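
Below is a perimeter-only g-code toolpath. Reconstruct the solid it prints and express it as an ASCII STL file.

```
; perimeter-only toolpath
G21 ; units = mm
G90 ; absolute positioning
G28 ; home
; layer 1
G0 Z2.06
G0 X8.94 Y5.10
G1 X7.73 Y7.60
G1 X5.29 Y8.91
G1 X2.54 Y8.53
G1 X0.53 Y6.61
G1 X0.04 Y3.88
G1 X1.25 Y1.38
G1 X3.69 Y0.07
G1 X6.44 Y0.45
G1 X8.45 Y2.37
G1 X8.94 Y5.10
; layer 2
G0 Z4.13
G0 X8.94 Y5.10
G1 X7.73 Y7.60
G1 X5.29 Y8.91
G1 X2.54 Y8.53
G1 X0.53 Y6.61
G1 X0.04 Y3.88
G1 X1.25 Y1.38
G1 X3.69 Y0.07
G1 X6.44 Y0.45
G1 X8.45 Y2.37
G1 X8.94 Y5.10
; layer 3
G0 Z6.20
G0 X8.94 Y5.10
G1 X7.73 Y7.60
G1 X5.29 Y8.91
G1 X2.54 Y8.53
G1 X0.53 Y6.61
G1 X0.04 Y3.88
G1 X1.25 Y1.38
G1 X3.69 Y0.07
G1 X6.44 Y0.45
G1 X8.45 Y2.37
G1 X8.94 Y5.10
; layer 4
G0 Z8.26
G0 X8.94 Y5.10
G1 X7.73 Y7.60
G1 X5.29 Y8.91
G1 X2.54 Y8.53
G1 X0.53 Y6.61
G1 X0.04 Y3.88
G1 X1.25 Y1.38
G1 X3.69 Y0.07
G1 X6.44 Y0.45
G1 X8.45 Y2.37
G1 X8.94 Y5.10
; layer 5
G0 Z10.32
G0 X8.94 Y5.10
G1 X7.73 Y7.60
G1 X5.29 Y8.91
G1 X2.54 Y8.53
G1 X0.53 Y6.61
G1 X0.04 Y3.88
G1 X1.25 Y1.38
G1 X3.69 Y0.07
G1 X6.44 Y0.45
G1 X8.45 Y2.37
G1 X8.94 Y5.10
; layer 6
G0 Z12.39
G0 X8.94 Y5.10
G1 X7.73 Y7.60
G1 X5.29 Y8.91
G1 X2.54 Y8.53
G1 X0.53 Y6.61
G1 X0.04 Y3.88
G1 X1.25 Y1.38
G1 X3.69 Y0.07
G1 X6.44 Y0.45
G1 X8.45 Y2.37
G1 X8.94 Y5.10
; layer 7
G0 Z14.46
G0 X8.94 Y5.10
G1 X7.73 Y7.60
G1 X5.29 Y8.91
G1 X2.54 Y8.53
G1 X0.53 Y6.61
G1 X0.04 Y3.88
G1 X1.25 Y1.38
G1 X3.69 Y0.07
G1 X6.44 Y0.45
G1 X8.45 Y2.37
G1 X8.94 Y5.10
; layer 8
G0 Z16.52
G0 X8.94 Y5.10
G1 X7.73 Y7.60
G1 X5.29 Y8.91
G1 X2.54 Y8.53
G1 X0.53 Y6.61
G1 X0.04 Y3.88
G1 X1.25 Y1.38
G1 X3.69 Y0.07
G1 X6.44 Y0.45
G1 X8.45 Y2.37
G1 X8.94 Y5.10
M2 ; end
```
solid part
  facet normal 0.0000 0.0000 -1.0000
    outer loop
      vertex 5.29 8.91 0.00
      vertex 7.73 7.60 0.00
      vertex 8.94 5.10 0.00
    endloop
  endfacet
  facet normal 0.0000 0.0000 -1.0000
    outer loop
      vertex 2.54 8.53 0.00
      vertex 5.29 8.91 0.00
      vertex 8.94 5.10 0.00
    endloop
  endfacet
  facet normal 0.0000 0.0000 -1.0000
    outer loop
      vertex 0.53 6.61 0.00
      vertex 2.54 8.53 0.00
      vertex 8.94 5.10 0.00
    endloop
  endfacet
  facet normal 0.0000 0.0000 -1.0000
    outer loop
      vertex 0.04 3.88 0.00
      vertex 0.53 6.61 0.00
      vertex 8.94 5.10 0.00
    endloop
  endfacet
  facet normal 0.0000 0.0000 -1.0000
    outer loop
      vertex 1.25 1.38 0.00
      vertex 0.04 3.88 0.00
      vertex 8.94 5.10 0.00
    endloop
  endfacet
  facet normal 0.0000 0.0000 -1.0000
    outer loop
      vertex 3.69 0.07 0.00
      vertex 1.25 1.38 0.00
      vertex 8.94 5.10 0.00
    endloop
  endfacet
  facet normal 0.0000 0.0000 -1.0000
    outer loop
      vertex 6.44 0.45 0.00
      vertex 3.69 0.07 0.00
      vertex 8.94 5.10 0.00
    endloop
  endfacet
  facet normal 0.0000 0.0000 -1.0000
    outer loop
      vertex 8.45 2.37 0.00
      vertex 6.44 0.45 0.00
      vertex 8.94 5.10 0.00
    endloop
  endfacet
  facet normal 0.0000 0.0000 1.0000
    outer loop
      vertex 8.94 5.10 16.52
      vertex 7.73 7.60 16.52
      vertex 5.29 8.91 16.52
    endloop
  endfacet
  facet normal 0.0000 0.0000 1.0000
    outer loop
      vertex 8.94 5.10 16.52
      vertex 5.29 8.91 16.52
      vertex 2.54 8.53 16.52
    endloop
  endfacet
  facet normal 0.0000 0.0000 1.0000
    outer loop
      vertex 8.94 5.10 16.52
      vertex 2.54 8.53 16.52
      vertex 0.53 6.61 16.52
    endloop
  endfacet
  facet normal 0.0000 0.0000 1.0000
    outer loop
      vertex 8.94 5.10 16.52
      vertex 0.53 6.61 16.52
      vertex 0.04 3.88 16.52
    endloop
  endfacet
  facet normal 0.0000 0.0000 1.0000
    outer loop
      vertex 8.94 5.10 16.52
      vertex 0.04 3.88 16.52
      vertex 1.25 1.38 16.52
    endloop
  endfacet
  facet normal 0.0000 0.0000 1.0000
    outer loop
      vertex 8.94 5.10 16.52
      vertex 1.25 1.38 16.52
      vertex 3.69 0.07 16.52
    endloop
  endfacet
  facet normal 0.0000 0.0000 1.0000
    outer loop
      vertex 8.94 5.10 16.52
      vertex 3.69 0.07 16.52
      vertex 6.44 0.45 16.52
    endloop
  endfacet
  facet normal 0.0000 0.0000 1.0000
    outer loop
      vertex 8.94 5.10 16.52
      vertex 6.44 0.45 16.52
      vertex 8.45 2.37 16.52
    endloop
  endfacet
  facet normal 0.9001 0.4357 0.0000
    outer loop
      vertex 8.94 5.10 0.00
      vertex 7.73 7.60 0.00
      vertex 7.73 7.60 16.52
    endloop
  endfacet
  facet normal 0.9001 0.4357 0.0000
    outer loop
      vertex 8.94 5.10 0.00
      vertex 7.73 7.60 16.52
      vertex 8.94 5.10 16.52
    endloop
  endfacet
  facet normal 0.4730 0.8811 0.0000
    outer loop
      vertex 7.73 7.60 0.00
      vertex 5.29 8.91 0.00
      vertex 5.29 8.91 16.52
    endloop
  endfacet
  facet normal 0.4730 0.8811 0.0000
    outer loop
      vertex 7.73 7.60 0.00
      vertex 5.29 8.91 16.52
      vertex 7.73 7.60 16.52
    endloop
  endfacet
  facet normal -0.1369 0.9906 0.0000
    outer loop
      vertex 5.29 8.91 0.00
      vertex 2.54 8.53 0.00
      vertex 2.54 8.53 16.52
    endloop
  endfacet
  facet normal -0.1369 0.9906 0.0000
    outer loop
      vertex 5.29 8.91 0.00
      vertex 2.54 8.53 16.52
      vertex 5.29 8.91 16.52
    endloop
  endfacet
  facet normal -0.6907 0.7231 0.0000
    outer loop
      vertex 2.54 8.53 0.00
      vertex 0.53 6.61 0.00
      vertex 0.53 6.61 16.52
    endloop
  endfacet
  facet normal -0.6907 0.7231 0.0000
    outer loop
      vertex 2.54 8.53 0.00
      vertex 0.53 6.61 16.52
      vertex 2.54 8.53 16.52
    endloop
  endfacet
  facet normal -0.9843 0.1767 0.0000
    outer loop
      vertex 0.53 6.61 0.00
      vertex 0.04 3.88 0.00
      vertex 0.04 3.88 16.52
    endloop
  endfacet
  facet normal -0.9843 0.1767 0.0000
    outer loop
      vertex 0.53 6.61 0.00
      vertex 0.04 3.88 16.52
      vertex 0.53 6.61 16.52
    endloop
  endfacet
  facet normal -0.9001 -0.4357 0.0000
    outer loop
      vertex 0.04 3.88 0.00
      vertex 1.25 1.38 0.00
      vertex 1.25 1.38 16.52
    endloop
  endfacet
  facet normal -0.9001 -0.4357 0.0000
    outer loop
      vertex 0.04 3.88 0.00
      vertex 1.25 1.38 16.52
      vertex 0.04 3.88 16.52
    endloop
  endfacet
  facet normal -0.4730 -0.8811 0.0000
    outer loop
      vertex 1.25 1.38 0.00
      vertex 3.69 0.07 0.00
      vertex 3.69 0.07 16.52
    endloop
  endfacet
  facet normal -0.4730 -0.8811 0.0000
    outer loop
      vertex 1.25 1.38 0.00
      vertex 3.69 0.07 16.52
      vertex 1.25 1.38 16.52
    endloop
  endfacet
  facet normal 0.1369 -0.9906 0.0000
    outer loop
      vertex 3.69 0.07 0.00
      vertex 6.44 0.45 0.00
      vertex 6.44 0.45 16.52
    endloop
  endfacet
  facet normal 0.1369 -0.9906 0.0000
    outer loop
      vertex 3.69 0.07 0.00
      vertex 6.44 0.45 16.52
      vertex 3.69 0.07 16.52
    endloop
  endfacet
  facet normal 0.6907 -0.7231 0.0000
    outer loop
      vertex 6.44 0.45 0.00
      vertex 8.45 2.37 0.00
      vertex 8.45 2.37 16.52
    endloop
  endfacet
  facet normal 0.6907 -0.7231 0.0000
    outer loop
      vertex 6.44 0.45 0.00
      vertex 8.45 2.37 16.52
      vertex 6.44 0.45 16.52
    endloop
  endfacet
  facet normal 0.9843 -0.1767 0.0000
    outer loop
      vertex 8.45 2.37 0.00
      vertex 8.94 5.10 0.00
      vertex 8.94 5.10 16.52
    endloop
  endfacet
  facet normal 0.9843 -0.1767 0.0000
    outer loop
      vertex 8.45 2.37 0.00
      vertex 8.94 5.10 16.52
      vertex 8.45 2.37 16.52
    endloop
  endfacet
endsolid part

The G0 Z moves step by Δz≈2.06 mm. Every layer's G1 loop is the same polygon, so the solid is a straight extrusion of it from z=0 to z≈16.5. Closing with flat bottom and top caps and triangulating gives 36 facets — a regular 10-sided prism (a cylinder approximated with 10 flat sides), circumscribed radius ≈ 4.49 mm, height ≈ 16.5 mm.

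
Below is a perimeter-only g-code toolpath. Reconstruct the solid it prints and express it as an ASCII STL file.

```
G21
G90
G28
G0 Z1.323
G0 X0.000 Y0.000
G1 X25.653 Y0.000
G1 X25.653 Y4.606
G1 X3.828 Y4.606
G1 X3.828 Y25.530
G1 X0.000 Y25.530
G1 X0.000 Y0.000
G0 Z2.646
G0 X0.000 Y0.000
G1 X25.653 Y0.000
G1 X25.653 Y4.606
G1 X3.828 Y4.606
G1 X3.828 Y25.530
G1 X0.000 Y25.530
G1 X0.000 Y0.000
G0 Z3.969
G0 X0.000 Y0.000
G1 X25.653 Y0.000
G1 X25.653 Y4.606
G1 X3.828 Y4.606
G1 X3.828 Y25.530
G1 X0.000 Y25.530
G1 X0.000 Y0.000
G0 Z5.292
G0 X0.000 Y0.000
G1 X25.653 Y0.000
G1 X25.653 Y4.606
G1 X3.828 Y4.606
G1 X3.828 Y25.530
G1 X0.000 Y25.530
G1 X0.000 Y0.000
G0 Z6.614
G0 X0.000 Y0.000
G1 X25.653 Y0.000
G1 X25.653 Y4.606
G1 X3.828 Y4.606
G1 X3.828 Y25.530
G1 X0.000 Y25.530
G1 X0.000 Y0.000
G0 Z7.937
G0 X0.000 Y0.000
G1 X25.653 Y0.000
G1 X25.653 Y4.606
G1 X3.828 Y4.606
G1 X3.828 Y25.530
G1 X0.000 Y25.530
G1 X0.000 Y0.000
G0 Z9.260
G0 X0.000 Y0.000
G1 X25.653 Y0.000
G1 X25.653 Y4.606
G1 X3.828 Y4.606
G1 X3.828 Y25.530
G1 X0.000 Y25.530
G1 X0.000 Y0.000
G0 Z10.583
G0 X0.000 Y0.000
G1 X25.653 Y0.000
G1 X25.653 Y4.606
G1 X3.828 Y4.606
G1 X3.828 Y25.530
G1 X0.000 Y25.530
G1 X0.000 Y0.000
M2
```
solid part
  facet normal 0.0000 0.0000 -1.0000
    outer loop
      vertex 25.653 4.606 0.000
      vertex 25.653 0.000 0.000
      vertex 0.000 0.000 0.000
    endloop
  endfacet
  facet normal 0.0000 0.0000 -1.0000
    outer loop
      vertex 3.828 4.606 0.000
      vertex 25.653 4.606 0.000
      vertex 0.000 0.000 0.000
    endloop
  endfacet
  facet normal 0.0000 0.0000 -1.0000
    outer loop
      vertex 3.828 25.530 0.000
      vertex 3.828 4.606 0.000
      vertex 0.000 0.000 0.000
    endloop
  endfacet
  facet normal 0.0000 0.0000 -1.0000
    outer loop
      vertex 0.000 25.530 0.000
      vertex 3.828 25.530 0.000
      vertex 0.000 0.000 0.000
    endloop
  endfacet
  facet normal 0.0000 0.0000 1.0000
    outer loop
      vertex 0.000 0.000 10.583
      vertex 25.653 0.000 10.583
      vertex 25.653 4.606 10.583
    endloop
  endfacet
  facet normal 0.0000 0.0000 1.0000
    outer loop
      vertex 0.000 0.000 10.583
      vertex 25.653 4.606 10.583
      vertex 3.828 4.606 10.583
    endloop
  endfacet
  facet normal 0.0000 0.0000 1.0000
    outer loop
      vertex 0.000 0.000 10.583
      vertex 3.828 4.606 10.583
      vertex 3.828 25.530 10.583
    endloop
  endfacet
  facet normal 0.0000 0.0000 1.0000
    outer loop
      vertex 0.000 0.000 10.583
      vertex 3.828 25.530 10.583
      vertex 0.000 25.530 10.583
    endloop
  endfacet
  facet normal 0.0000 -1.0000 0.0000
    outer loop
      vertex 0.000 0.000 0.000
      vertex 25.653 0.000 0.000
      vertex 25.653 0.000 10.583
    endloop
  endfacet
  facet normal 0.0000 -1.0000 0.0000
    outer loop
      vertex 0.000 0.000 0.000
      vertex 25.653 0.000 10.583
      vertex 0.000 0.000 10.583
    endloop
  endfacet
  facet normal 1.0000 0.0000 0.0000
    outer loop
      vertex 25.653 0.000 0.000
      vertex 25.653 4.606 0.000
      vertex 25.653 4.606 10.583
    endloop
  endfacet
  facet normal 1.0000 0.0000 0.0000
    outer loop
      vertex 25.653 0.000 0.000
      vertex 25.653 4.606 10.583
      vertex 25.653 0.000 10.583
    endloop
  endfacet
  facet normal 0.0000 1.0000 0.0000
    outer loop
      vertex 25.653 4.606 0.000
      vertex 3.828 4.606 0.000
      vertex 3.828 4.606 10.583
    endloop
  endfacet
  facet normal 0.0000 1.0000 0.0000
    outer loop
      vertex 25.653 4.606 0.000
      vertex 3.828 4.606 10.583
      vertex 25.653 4.606 10.583
    endloop
  endfacet
  facet normal 1.0000 0.0000 0.0000
    outer loop
      vertex 3.828 4.606 0.000
      vertex 3.828 25.530 0.000
      vertex 3.828 25.530 10.583
    endloop
  endfacet
  facet normal 1.0000 0.0000 0.0000
    outer loop
      vertex 3.828 4.606 0.000
      vertex 3.828 25.530 10.583
      vertex 3.828 4.606 10.583
    endloop
  endfacet
  facet normal 0.0000 1.0000 0.0000
    outer loop
      vertex 3.828 25.530 0.000
      vertex 0.000 25.530 0.000
      vertex 0.000 25.530 10.583
    endloop
  endfacet
  facet normal 0.0000 1.0000 0.0000
    outer loop
      vertex 3.828 25.530 0.000
      vertex 0.000 25.530 10.583
      vertex 3.828 25.530 10.583
    endloop
  endfacet
  facet normal -1.0000 0.0000 0.0000
    outer loop
      vertex 0.000 25.530 0.000
      vertex 0.000 0.000 0.000
      vertex 0.000 0.000 10.583
    endloop
  endfacet
  facet normal -1.0000 0.0000 0.0000
    outer loop
      vertex 0.000 25.530 0.000
      vertex 0.000 0.000 10.583
      vertex 0.000 25.530 10.583
    endloop
  endfacet
endsolid part

The G0 Z moves step by Δz≈1.323 mm. Every layer's G1 loop is the same polygon, so the solid is a straight extrusion of it from z=0 to z≈10.6. Closing with flat bottom and top caps and triangulating gives 20 facets — an L-shaped prism: outer 25.7 × 25.5 mm, arm thicknesses ≈ 4.61 mm (horizontal) and 3.83 mm (vertical), extruded 10.6 mm in z.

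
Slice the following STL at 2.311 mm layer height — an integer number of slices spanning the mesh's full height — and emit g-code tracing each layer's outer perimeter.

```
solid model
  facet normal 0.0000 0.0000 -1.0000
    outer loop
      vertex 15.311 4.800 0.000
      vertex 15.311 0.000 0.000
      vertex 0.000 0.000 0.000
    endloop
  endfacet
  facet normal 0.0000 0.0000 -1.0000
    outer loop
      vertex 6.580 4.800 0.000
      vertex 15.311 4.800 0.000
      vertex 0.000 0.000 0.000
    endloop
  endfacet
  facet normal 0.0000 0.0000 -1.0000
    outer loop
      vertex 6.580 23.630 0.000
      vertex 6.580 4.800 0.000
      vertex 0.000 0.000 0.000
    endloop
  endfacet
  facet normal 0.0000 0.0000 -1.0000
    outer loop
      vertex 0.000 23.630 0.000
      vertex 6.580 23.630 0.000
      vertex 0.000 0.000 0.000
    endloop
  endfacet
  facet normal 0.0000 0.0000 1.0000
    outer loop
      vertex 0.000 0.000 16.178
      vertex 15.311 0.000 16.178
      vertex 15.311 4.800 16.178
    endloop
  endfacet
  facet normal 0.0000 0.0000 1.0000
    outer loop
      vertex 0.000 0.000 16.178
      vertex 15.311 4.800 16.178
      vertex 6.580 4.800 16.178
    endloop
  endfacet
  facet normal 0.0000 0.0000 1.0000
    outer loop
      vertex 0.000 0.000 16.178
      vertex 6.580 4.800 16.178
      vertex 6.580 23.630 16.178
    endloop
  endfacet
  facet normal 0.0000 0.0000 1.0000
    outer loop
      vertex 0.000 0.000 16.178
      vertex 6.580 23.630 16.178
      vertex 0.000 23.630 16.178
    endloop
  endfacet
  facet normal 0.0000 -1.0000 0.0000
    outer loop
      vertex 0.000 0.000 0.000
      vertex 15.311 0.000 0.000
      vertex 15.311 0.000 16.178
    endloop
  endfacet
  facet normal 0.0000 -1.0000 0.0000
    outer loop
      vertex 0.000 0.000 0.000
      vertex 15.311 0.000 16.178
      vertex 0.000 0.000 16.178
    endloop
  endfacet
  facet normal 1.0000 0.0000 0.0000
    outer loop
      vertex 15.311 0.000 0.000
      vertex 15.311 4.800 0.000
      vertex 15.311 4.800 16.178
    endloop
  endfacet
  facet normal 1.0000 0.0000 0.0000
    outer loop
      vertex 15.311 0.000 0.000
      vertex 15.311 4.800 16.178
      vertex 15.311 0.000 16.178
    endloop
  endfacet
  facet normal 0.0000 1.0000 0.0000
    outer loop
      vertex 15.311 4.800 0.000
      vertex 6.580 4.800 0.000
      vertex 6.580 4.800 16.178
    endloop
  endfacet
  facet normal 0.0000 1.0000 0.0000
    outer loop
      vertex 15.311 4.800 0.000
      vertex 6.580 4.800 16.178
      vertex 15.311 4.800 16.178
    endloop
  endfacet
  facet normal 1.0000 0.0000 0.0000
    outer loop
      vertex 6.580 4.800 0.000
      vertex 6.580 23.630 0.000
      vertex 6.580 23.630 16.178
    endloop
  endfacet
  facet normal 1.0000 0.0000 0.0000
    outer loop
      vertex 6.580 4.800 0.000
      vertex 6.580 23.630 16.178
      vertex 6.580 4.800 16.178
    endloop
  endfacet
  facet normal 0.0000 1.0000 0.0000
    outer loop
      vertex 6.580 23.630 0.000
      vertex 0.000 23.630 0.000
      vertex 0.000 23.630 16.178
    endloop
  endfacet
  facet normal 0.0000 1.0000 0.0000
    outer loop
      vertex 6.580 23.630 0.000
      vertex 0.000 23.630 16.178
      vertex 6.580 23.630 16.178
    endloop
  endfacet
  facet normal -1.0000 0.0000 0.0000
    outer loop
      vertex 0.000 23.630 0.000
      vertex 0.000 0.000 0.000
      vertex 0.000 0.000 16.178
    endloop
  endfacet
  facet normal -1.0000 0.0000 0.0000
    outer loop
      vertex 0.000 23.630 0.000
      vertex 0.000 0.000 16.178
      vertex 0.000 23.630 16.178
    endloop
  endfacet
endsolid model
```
; perimeter-only toolpath
G21 ; units = mm
G90 ; absolute positioning
G28 ; home
; layer 1
G0 Z2.311
G0 X0.000 Y0.000
G1 X15.311 Y0.000
G1 X15.311 Y4.800
G1 X6.580 Y4.800
G1 X6.580 Y23.630
G1 X0.000 Y23.630
G1 X0.000 Y0.000
; layer 2
G0 Z4.622
G0 X0.000 Y0.000
G1 X15.311 Y0.000
G1 X15.311 Y4.800
G1 X6.580 Y4.800
G1 X6.580 Y23.630
G1 X0.000 Y23.630
G1 X0.000 Y0.000
; layer 3
G0 Z6.933
G0 X0.000 Y0.000
G1 X15.311 Y0.000
G1 X15.311 Y4.800
G1 X6.580 Y4.800
G1 X6.580 Y23.630
G1 X0.000 Y23.630
G1 X0.000 Y0.000
; layer 4
G0 Z9.245
G0 X0.000 Y0.000
G1 X15.311 Y0.000
G1 X15.311 Y4.800
G1 X6.580 Y4.800
G1 X6.580 Y23.630
G1 X0.000 Y23.630
G1 X0.000 Y0.000
; layer 5
G0 Z11.556
G0 X0.000 Y0.000
G1 X15.311 Y0.000
G1 X15.311 Y4.800
G1 X6.580 Y4.800
G1 X6.580 Y23.630
G1 X0.000 Y23.630
G1 X0.000 Y0.000
; layer 6
G0 Z13.867
G0 X0.000 Y0.000
G1 X15.311 Y0.000
G1 X15.311 Y4.800
G1 X6.580 Y4.800
G1 X6.580 Y23.630
G1 X0.000 Y23.630
G1 X0.000 Y0.000
; layer 7
G0 Z16.178
G0 X0.000 Y0.000
G1 X15.311 Y0.000
G1 X15.311 Y4.800
G1 X6.580 Y4.800
G1 X6.580 Y23.630
G1 X0.000 Y23.630
G1 X0.000 Y0.000
M2 ; end

The solid is an L-shaped prism: outer 15.3 × 23.6 mm, arm thicknesses ≈ 4.8 mm (horizontal) and 6.58 mm (vertical), extruded 16.2 mm in z. Slicing at Δz = 2.311 mm — 7 equal slices spanning the solid's height, so layer i sits at z = i·h/7 — gives 7 non-empty perimeters. Each is a 6-segment closed polygon; G0 lifts to the layer z and rapids to the start vertex, then G1 traces the edges.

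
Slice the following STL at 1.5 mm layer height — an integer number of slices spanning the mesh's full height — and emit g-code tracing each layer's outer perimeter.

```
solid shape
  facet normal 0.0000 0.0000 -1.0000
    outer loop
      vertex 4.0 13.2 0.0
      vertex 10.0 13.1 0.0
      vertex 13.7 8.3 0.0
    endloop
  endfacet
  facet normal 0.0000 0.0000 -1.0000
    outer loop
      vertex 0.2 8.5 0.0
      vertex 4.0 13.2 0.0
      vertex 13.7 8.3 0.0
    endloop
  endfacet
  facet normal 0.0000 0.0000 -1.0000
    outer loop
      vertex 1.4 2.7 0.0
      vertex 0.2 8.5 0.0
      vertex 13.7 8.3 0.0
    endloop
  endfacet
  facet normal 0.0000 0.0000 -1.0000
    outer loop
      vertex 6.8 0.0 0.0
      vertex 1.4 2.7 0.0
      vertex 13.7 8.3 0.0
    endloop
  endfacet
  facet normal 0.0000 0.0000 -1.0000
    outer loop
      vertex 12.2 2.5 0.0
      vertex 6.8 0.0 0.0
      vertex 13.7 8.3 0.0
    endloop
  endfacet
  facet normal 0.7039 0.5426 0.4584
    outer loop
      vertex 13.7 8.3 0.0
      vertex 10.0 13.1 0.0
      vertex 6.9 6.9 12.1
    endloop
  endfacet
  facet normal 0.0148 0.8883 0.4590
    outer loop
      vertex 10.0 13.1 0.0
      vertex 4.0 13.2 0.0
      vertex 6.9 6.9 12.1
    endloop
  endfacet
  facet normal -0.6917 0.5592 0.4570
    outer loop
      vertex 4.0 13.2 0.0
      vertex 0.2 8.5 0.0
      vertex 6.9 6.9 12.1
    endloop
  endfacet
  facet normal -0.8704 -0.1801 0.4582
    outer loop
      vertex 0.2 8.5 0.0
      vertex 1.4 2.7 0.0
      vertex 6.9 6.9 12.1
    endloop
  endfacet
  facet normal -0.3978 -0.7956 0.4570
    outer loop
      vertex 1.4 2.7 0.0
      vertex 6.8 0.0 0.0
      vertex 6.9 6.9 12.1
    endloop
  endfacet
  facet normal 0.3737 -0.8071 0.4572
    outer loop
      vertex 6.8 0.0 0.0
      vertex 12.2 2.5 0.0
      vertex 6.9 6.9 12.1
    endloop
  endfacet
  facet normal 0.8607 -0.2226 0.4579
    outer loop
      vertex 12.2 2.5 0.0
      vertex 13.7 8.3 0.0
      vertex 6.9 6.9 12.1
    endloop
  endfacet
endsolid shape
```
; perimeter-only toolpath
G21 ; units = mm
G90 ; absolute positioning
G28 ; home
; layer 1
G0 Z1.5
G0 X12.8 Y8.1
G1 X9.6 Y12.3
G1 X4.4 Y12.4
G1 X1.0 Y8.3
G1 X2.1 Y3.2
G1 X6.8 Y0.9
G1 X11.5 Y3.0
G1 X12.8 Y8.1
; layer 2
G0 Z3.0
G0 X12.0 Y8.0
G1 X9.2 Y11.5
G1 X4.7 Y11.6
G1 X1.9 Y8.1
G1 X2.8 Y3.8
G1 X6.8 Y1.7
G1 X10.9 Y3.6
G1 X12.0 Y8.0
; layer 3
G0 Z4.5
G0 X11.2 Y7.8
G1 X8.8 Y10.8
G1 X5.1 Y10.8
G1 X2.7 Y7.9
G1 X3.5 Y4.3
G1 X6.8 Y2.6
G1 X10.2 Y4.2
G1 X11.2 Y7.8
; layer 4
G0 Z6.0
G0 X10.3 Y7.6
G1 X8.4 Y10.0
G1 X5.5 Y10.1
G1 X3.6 Y7.7
G1 X4.2 Y4.8
G1 X6.8 Y3.5
G1 X9.6 Y4.7
G1 X10.3 Y7.6
; layer 5
G0 Z7.6
G0 X9.4 Y7.4
G1 X8.1 Y9.2
G1 X5.8 Y9.3
G1 X4.4 Y7.5
G1 X4.8 Y5.3
G1 X6.9 Y4.3
G1 X8.9 Y5.2
G1 X9.4 Y7.4
; layer 6
G0 Z9.1
G0 X8.6 Y7.3
G1 X7.7 Y8.5
G1 X6.2 Y8.5
G1 X5.2 Y7.3
G1 X5.5 Y5.9
G1 X6.9 Y5.2
G1 X8.2 Y5.8
G1 X8.6 Y7.3
; layer 7
G0 Z10.6
G0 X7.8 Y7.1
G1 X7.3 Y7.7
G1 X6.5 Y7.7
G1 X6.1 Y7.1
G1 X6.2 Y6.4
G1 X6.9 Y6.0
G1 X7.6 Y6.4
G1 X7.8 Y7.1
M2 ; end

The solid is a regular 7-sided pyramid, base circumscribed radius ≈ 6.9 mm, apex at z ≈ 12.1 mm. Slicing at Δz = 1.5 mm — 8 equal slices spanning the solid's height, so layer i sits at z = i·h/8 — gives 7 non-empty perimeters. Each is a 7-segment closed polygon; G0 lifts to the layer z and rapids to the start vertex, then G1 traces the edges. The cross-section shrinks linearly with z (the slice at the apex is degenerate and omitted).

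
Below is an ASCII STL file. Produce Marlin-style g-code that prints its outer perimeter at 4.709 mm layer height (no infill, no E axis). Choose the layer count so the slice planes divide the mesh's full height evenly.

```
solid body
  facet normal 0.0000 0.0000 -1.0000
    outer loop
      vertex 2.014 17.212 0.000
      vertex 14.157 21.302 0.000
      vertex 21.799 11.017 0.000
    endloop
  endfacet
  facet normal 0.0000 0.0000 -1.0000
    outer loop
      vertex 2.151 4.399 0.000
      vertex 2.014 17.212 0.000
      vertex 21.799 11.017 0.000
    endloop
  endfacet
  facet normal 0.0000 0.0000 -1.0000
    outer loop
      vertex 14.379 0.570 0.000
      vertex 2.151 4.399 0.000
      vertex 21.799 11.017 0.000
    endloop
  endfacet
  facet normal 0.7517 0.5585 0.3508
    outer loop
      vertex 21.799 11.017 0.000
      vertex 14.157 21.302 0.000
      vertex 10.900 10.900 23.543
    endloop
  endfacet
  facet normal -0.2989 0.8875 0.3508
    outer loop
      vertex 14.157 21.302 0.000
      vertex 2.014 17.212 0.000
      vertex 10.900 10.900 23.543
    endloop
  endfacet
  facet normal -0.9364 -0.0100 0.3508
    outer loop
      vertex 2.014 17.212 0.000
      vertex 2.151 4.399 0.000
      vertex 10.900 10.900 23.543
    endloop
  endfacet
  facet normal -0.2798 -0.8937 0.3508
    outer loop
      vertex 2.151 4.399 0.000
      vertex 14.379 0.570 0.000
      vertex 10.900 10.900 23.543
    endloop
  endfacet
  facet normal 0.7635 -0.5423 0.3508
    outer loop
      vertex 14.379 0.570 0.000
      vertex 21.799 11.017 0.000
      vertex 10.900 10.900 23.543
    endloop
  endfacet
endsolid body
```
; perimeter-only toolpath
G21 ; units = mm
G90 ; absolute positioning
G28 ; home
; layer 1
G0 Z4.709
G0 X19.619 Y10.994
G1 X13.506 Y19.222
G1 X3.791 Y15.950
G1 X3.901 Y5.699
G1 X13.683 Y2.636
G1 X19.619 Y10.994
; layer 2
G0 Z9.417
G0 X17.439 Y10.970
G1 X12.854 Y17.141
G1 X5.568 Y14.687
G1 X5.651 Y6.999
G1 X12.987 Y4.702
G1 X17.439 Y10.970
; layer 3
G0 Z14.126
G0 X15.260 Y10.947
G1 X12.203 Y15.061
G1 X7.346 Y13.425
G1 X7.400 Y8.300
G1 X12.292 Y6.768
G1 X15.260 Y10.947
; layer 4
G0 Z18.834
G0 X13.080 Y10.923
G1 X11.551 Y12.980
G1 X9.123 Y12.162
G1 X9.150 Y9.600
G1 X11.596 Y8.834
G1 X13.080 Y10.923
M2 ; end

The solid is a regular 5-sided pyramid, base circumscribed radius ≈ 10.9 mm, apex at z ≈ 23.5 mm. Slicing at Δz = 4.709 mm — 5 equal slices spanning the solid's height, so layer i sits at z = i·h/5 — gives 4 non-empty perimeters. Each is a 5-segment closed polygon; G0 lifts to the layer z and rapids to the start vertex, then G1 traces the edges. The cross-section shrinks linearly with z (the slice at the apex is degenerate and omitted).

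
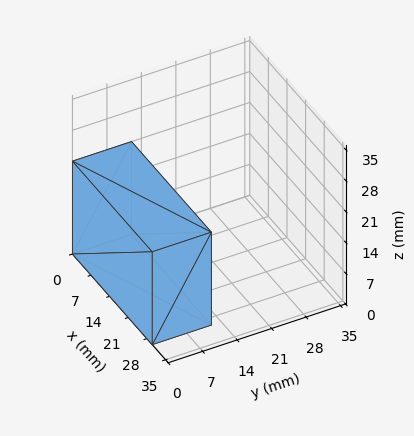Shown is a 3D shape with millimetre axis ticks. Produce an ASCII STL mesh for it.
Reading the render: the shape is a rectangular box, roughly 30 × 12 mm footprint and 21 mm tall (dimensions read to the nearest mm from the axis ticks). For the STL, each face is triangulated and given an outward normal.

solid part
  facet normal 0.0000 0.0000 -1.0000
    outer loop
      vertex 30.00 12.00 0.00
      vertex 30.00 0.00 0.00
      vertex 0.00 0.00 0.00
    endloop
  endfacet
  facet normal 0.0000 0.0000 -1.0000
    outer loop
      vertex 0.00 12.00 0.00
      vertex 30.00 12.00 0.00
      vertex 0.00 0.00 0.00
    endloop
  endfacet
  facet normal 0.0000 0.0000 1.0000
    outer loop
      vertex 0.00 0.00 21.00
      vertex 30.00 0.00 21.00
      vertex 30.00 12.00 21.00
    endloop
  endfacet
  facet normal 0.0000 0.0000 1.0000
    outer loop
      vertex 0.00 0.00 21.00
      vertex 30.00 12.00 21.00
      vertex 0.00 12.00 21.00
    endloop
  endfacet
  facet normal 0.0000 -1.0000 0.0000
    outer loop
      vertex 0.00 0.00 0.00
      vertex 30.00 0.00 0.00
      vertex 30.00 0.00 21.00
    endloop
  endfacet
  facet normal 0.0000 -1.0000 0.0000
    outer loop
      vertex 0.00 0.00 0.00
      vertex 30.00 0.00 21.00
      vertex 0.00 0.00 21.00
    endloop
  endfacet
  facet normal 0.0000 1.0000 0.0000
    outer loop
      vertex 30.00 12.00 21.00
      vertex 30.00 12.00 0.00
      vertex 0.00 12.00 0.00
    endloop
  endfacet
  facet normal 0.0000 1.0000 0.0000
    outer loop
      vertex 0.00 12.00 21.00
      vertex 30.00 12.00 21.00
      vertex 0.00 12.00 0.00
    endloop
  endfacet
  facet normal -1.0000 0.0000 0.0000
    outer loop
      vertex 0.00 12.00 21.00
      vertex 0.00 12.00 0.00
      vertex 0.00 0.00 0.00
    endloop
  endfacet
  facet normal -1.0000 0.0000 0.0000
    outer loop
      vertex 0.00 0.00 21.00
      vertex 0.00 12.00 21.00
      vertex 0.00 0.00 0.00
    endloop
  endfacet
  facet normal 1.0000 0.0000 0.0000
    outer loop
      vertex 30.00 0.00 0.00
      vertex 30.00 12.00 0.00
      vertex 30.00 12.00 21.00
    endloop
  endfacet
  facet normal 1.0000 0.0000 0.0000
    outer loop
      vertex 30.00 0.00 0.00
      vertex 30.00 12.00 21.00
      vertex 30.00 0.00 21.00
    endloop
  endfacet
endsolid part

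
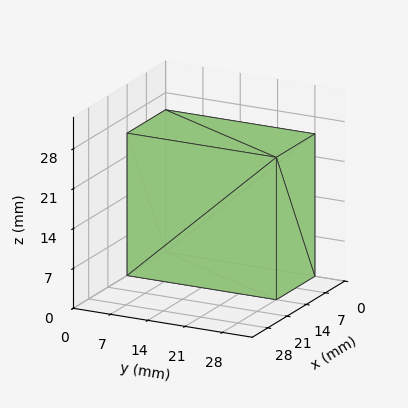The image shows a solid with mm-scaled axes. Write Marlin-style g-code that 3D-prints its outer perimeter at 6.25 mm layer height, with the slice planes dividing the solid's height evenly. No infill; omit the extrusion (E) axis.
Reading the render: the shape is a rectangular box, roughly 14 × 28 mm footprint and 25 mm tall (dimensions read to the nearest mm from the axis ticks). For the g-code, the solid's height is divided into equal slices at the stated Δz and each level perimeter traced with G1 moves after a G0 lift.

; perimeter-only toolpath
G21 ; units = mm
G90 ; absolute positioning
G28 ; home
; layer 1
G0 Z6.25
G0 X0.00 Y0.00
G1 X14.00 Y0.00
G1 X14.00 Y28.00
G1 X0.00 Y28.00
G1 X0.00 Y0.00
; layer 2
G0 Z12.50
G0 X0.00 Y0.00
G1 X14.00 Y0.00
G1 X14.00 Y28.00
G1 X0.00 Y28.00
G1 X0.00 Y0.00
; layer 3
G0 Z18.75
G0 X0.00 Y0.00
G1 X14.00 Y0.00
G1 X14.00 Y28.00
G1 X0.00 Y28.00
G1 X0.00 Y0.00
; layer 4
G0 Z25.00
G0 X0.00 Y0.00
G1 X14.00 Y0.00
G1 X14.00 Y28.00
G1 X0.00 Y28.00
G1 X0.00 Y0.00
M2 ; end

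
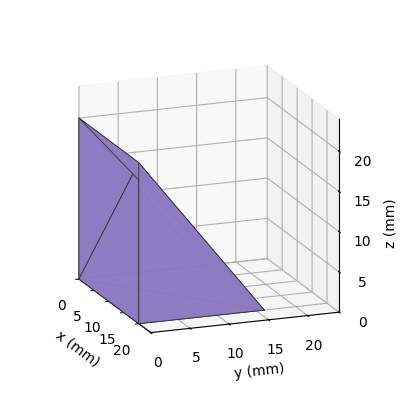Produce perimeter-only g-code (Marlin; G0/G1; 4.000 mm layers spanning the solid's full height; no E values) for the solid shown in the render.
Reading the render: the shape is a wedge (ramp): 20 × 16 mm base, rising to 20 mm along the y=0 edge and sloping linearly to z=0 at y=16 (dimensions read to the nearest mm from the axis ticks). For the g-code, the solid's height is divided into equal slices at the stated Δz and each level perimeter traced with G1 moves after a G0 lift.

; perimeter-only toolpath
G21 ; units = mm
G90 ; absolute positioning
G28 ; home
; layer 1
G0 Z4.000
G0 X0.000 Y0.000
G1 X20.000 Y0.000
G1 X20.000 Y12.800
G1 X0.000 Y12.800
G1 X0.000 Y0.000
; layer 2
G0 Z8.000
G0 X0.000 Y0.000
G1 X20.000 Y0.000
G1 X20.000 Y9.600
G1 X0.000 Y9.600
G1 X0.000 Y0.000
; layer 3
G0 Z12.000
G0 X0.000 Y0.000
G1 X20.000 Y0.000
G1 X20.000 Y6.400
G1 X0.000 Y6.400
G1 X0.000 Y0.000
; layer 4
G0 Z16.000
G0 X0.000 Y0.000
G1 X20.000 Y0.000
G1 X20.000 Y3.200
G1 X0.000 Y3.200
G1 X0.000 Y0.000
M2 ; end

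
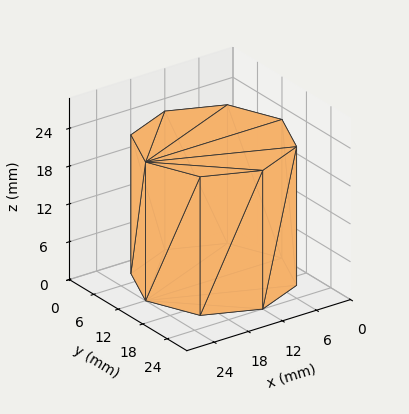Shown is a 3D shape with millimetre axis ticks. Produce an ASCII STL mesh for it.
Reading the render: the shape is a regular 8-sided prism (a cylinder approximated with 8 flat sides), circumscribed radius ≈ 12 mm, height ≈ 22 mm (dimensions read to the nearest mm from the axis ticks). For the STL, each face is triangulated and given an outward normal.

solid part
  facet normal 0.0000 0.0000 -1.0000
    outer loop
      vertex 12.000 24.000 0.000
      vertex 20.485 20.485 0.000
      vertex 24.000 12.000 0.000
    endloop
  endfacet
  facet normal 0.0000 0.0000 -1.0000
    outer loop
      vertex 3.515 20.485 0.000
      vertex 12.000 24.000 0.000
      vertex 24.000 12.000 0.000
    endloop
  endfacet
  facet normal 0.0000 0.0000 -1.0000
    outer loop
      vertex 0.000 12.000 0.000
      vertex 3.515 20.485 0.000
      vertex 24.000 12.000 0.000
    endloop
  endfacet
  facet normal 0.0000 0.0000 -1.0000
    outer loop
      vertex 3.515 3.515 0.000
      vertex 0.000 12.000 0.000
      vertex 24.000 12.000 0.000
    endloop
  endfacet
  facet normal 0.0000 0.0000 -1.0000
    outer loop
      vertex 12.000 0.000 0.000
      vertex 3.515 3.515 0.000
      vertex 24.000 12.000 0.000
    endloop
  endfacet
  facet normal 0.0000 0.0000 -1.0000
    outer loop
      vertex 20.485 3.515 0.000
      vertex 12.000 0.000 0.000
      vertex 24.000 12.000 0.000
    endloop
  endfacet
  facet normal 0.0000 0.0000 1.0000
    outer loop
      vertex 24.000 12.000 22.000
      vertex 20.485 20.485 22.000
      vertex 12.000 24.000 22.000
    endloop
  endfacet
  facet normal 0.0000 0.0000 1.0000
    outer loop
      vertex 24.000 12.000 22.000
      vertex 12.000 24.000 22.000
      vertex 3.515 20.485 22.000
    endloop
  endfacet
  facet normal 0.0000 0.0000 1.0000
    outer loop
      vertex 24.000 12.000 22.000
      vertex 3.515 20.485 22.000
      vertex 0.000 12.000 22.000
    endloop
  endfacet
  facet normal 0.0000 0.0000 1.0000
    outer loop
      vertex 24.000 12.000 22.000
      vertex 0.000 12.000 22.000
      vertex 3.515 3.515 22.000
    endloop
  endfacet
  facet normal 0.0000 0.0000 1.0000
    outer loop
      vertex 24.000 12.000 22.000
      vertex 3.515 3.515 22.000
      vertex 12.000 0.000 22.000
    endloop
  endfacet
  facet normal 0.0000 0.0000 1.0000
    outer loop
      vertex 24.000 12.000 22.000
      vertex 12.000 0.000 22.000
      vertex 20.485 3.515 22.000
    endloop
  endfacet
  facet normal 0.9239 0.3827 0.0000
    outer loop
      vertex 24.000 12.000 0.000
      vertex 20.485 20.485 0.000
      vertex 20.485 20.485 22.000
    endloop
  endfacet
  facet normal 0.9239 0.3827 0.0000
    outer loop
      vertex 24.000 12.000 0.000
      vertex 20.485 20.485 22.000
      vertex 24.000 12.000 22.000
    endloop
  endfacet
  facet normal 0.3827 0.9239 0.0000
    outer loop
      vertex 20.485 20.485 0.000
      vertex 12.000 24.000 0.000
      vertex 12.000 24.000 22.000
    endloop
  endfacet
  facet normal 0.3827 0.9239 0.0000
    outer loop
      vertex 20.485 20.485 0.000
      vertex 12.000 24.000 22.000
      vertex 20.485 20.485 22.000
    endloop
  endfacet
  facet normal -0.3827 0.9239 0.0000
    outer loop
      vertex 12.000 24.000 0.000
      vertex 3.515 20.485 0.000
      vertex 3.515 20.485 22.000
    endloop
  endfacet
  facet normal -0.3827 0.9239 0.0000
    outer loop
      vertex 12.000 24.000 0.000
      vertex 3.515 20.485 22.000
      vertex 12.000 24.000 22.000
    endloop
  endfacet
  facet normal -0.9239 0.3827 0.0000
    outer loop
      vertex 3.515 20.485 0.000
      vertex 0.000 12.000 0.000
      vertex 0.000 12.000 22.000
    endloop
  endfacet
  facet normal -0.9239 0.3827 0.0000
    outer loop
      vertex 3.515 20.485 0.000
      vertex 0.000 12.000 22.000
      vertex 3.515 20.485 22.000
    endloop
  endfacet
  facet normal -0.9239 -0.3827 0.0000
    outer loop
      vertex 0.000 12.000 0.000
      vertex 3.515 3.515 0.000
      vertex 3.515 3.515 22.000
    endloop
  endfacet
  facet normal -0.9239 -0.3827 0.0000
    outer loop
      vertex 0.000 12.000 0.000
      vertex 3.515 3.515 22.000
      vertex 0.000 12.000 22.000
    endloop
  endfacet
  facet normal -0.3827 -0.9239 0.0000
    outer loop
      vertex 3.515 3.515 0.000
      vertex 12.000 0.000 0.000
      vertex 12.000 0.000 22.000
    endloop
  endfacet
  facet normal -0.3827 -0.9239 0.0000
    outer loop
      vertex 3.515 3.515 0.000
      vertex 12.000 0.000 22.000
      vertex 3.515 3.515 22.000
    endloop
  endfacet
  facet normal 0.3827 -0.9239 0.0000
    outer loop
      vertex 12.000 0.000 0.000
      vertex 20.485 3.515 0.000
      vertex 20.485 3.515 22.000
    endloop
  endfacet
  facet normal 0.3827 -0.9239 0.0000
    outer loop
      vertex 12.000 0.000 0.000
      vertex 20.485 3.515 22.000
      vertex 12.000 0.000 22.000
    endloop
  endfacet
  facet normal 0.9239 -0.3827 0.0000
    outer loop
      vertex 20.485 3.515 0.000
      vertex 24.000 12.000 0.000
      vertex 24.000 12.000 22.000
    endloop
  endfacet
  facet normal 0.9239 -0.3827 0.0000
    outer loop
      vertex 20.485 3.515 0.000
      vertex 24.000 12.000 22.000
      vertex 20.485 3.515 22.000
    endloop
  endfacet
endsolid part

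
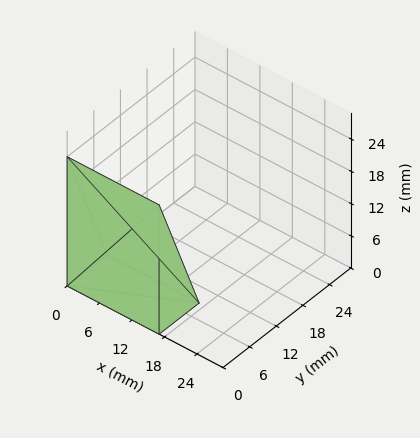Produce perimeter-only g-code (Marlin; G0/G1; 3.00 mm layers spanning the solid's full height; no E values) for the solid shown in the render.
Reading the render: the shape is a wedge (ramp): 17 × 9 mm base, rising to 24 mm along the y=0 edge and sloping linearly to z=0 at y=9 (dimensions read to the nearest mm from the axis ticks). For the g-code, the solid's height is divided into equal slices at the stated Δz and each level perimeter traced with G1 moves after a G0 lift.

; perimeter-only toolpath
G21 ; units = mm
G90 ; absolute positioning
G28 ; home
; layer 1
G0 Z3.00
G0 X0.00 Y0.00
G1 X17.00 Y0.00
G1 X17.00 Y7.88
G1 X0.00 Y7.88
G1 X0.00 Y0.00
; layer 2
G0 Z6.00
G0 X0.00 Y0.00
G1 X17.00 Y0.00
G1 X17.00 Y6.75
G1 X0.00 Y6.75
G1 X0.00 Y0.00
; layer 3
G0 Z9.00
G0 X0.00 Y0.00
G1 X17.00 Y0.00
G1 X17.00 Y5.62
G1 X0.00 Y5.62
G1 X0.00 Y0.00
; layer 4
G0 Z12.00
G0 X0.00 Y0.00
G1 X17.00 Y0.00
G1 X17.00 Y4.50
G1 X0.00 Y4.50
G1 X0.00 Y0.00
; layer 5
G0 Z15.00
G0 X0.00 Y0.00
G1 X17.00 Y0.00
G1 X17.00 Y3.38
G1 X0.00 Y3.38
G1 X0.00 Y0.00
; layer 6
G0 Z18.00
G0 X0.00 Y0.00
G1 X17.00 Y0.00
G1 X17.00 Y2.25
G1 X0.00 Y2.25
G1 X0.00 Y0.00
; layer 7
G0 Z21.00
G0 X0.00 Y0.00
G1 X17.00 Y0.00
G1 X17.00 Y1.12
G1 X0.00 Y1.12
G1 X0.00 Y0.00
M2 ; end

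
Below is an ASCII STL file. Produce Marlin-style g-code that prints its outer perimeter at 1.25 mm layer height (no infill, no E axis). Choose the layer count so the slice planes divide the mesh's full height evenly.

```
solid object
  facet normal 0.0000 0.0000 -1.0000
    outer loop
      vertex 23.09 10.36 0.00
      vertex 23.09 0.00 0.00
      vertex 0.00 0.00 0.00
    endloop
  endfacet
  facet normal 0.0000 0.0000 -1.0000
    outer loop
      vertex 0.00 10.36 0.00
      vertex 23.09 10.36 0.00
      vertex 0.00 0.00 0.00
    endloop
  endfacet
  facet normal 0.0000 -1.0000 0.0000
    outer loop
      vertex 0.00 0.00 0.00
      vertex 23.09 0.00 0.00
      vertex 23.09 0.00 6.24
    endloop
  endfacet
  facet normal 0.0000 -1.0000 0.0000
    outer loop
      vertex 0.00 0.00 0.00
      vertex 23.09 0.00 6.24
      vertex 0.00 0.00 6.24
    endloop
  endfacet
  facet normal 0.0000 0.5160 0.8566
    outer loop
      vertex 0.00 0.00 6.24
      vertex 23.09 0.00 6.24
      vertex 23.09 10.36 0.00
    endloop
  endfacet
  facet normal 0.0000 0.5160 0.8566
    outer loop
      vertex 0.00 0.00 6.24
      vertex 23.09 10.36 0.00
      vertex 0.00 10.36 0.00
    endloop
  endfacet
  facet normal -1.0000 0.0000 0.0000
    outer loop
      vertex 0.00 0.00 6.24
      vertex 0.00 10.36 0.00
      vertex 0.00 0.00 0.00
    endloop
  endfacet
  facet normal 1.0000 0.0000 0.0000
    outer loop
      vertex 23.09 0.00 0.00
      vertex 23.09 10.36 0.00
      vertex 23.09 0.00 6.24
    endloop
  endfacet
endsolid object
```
; perimeter-only toolpath
G21 ; units = mm
G90 ; absolute positioning
G28 ; home
; layer 1
G0 Z1.25
G0 X0.00 Y0.00
G1 X23.09 Y0.00
G1 X23.09 Y8.29
G1 X0.00 Y8.29
G1 X0.00 Y0.00
; layer 2
G0 Z2.50
G0 X0.00 Y0.00
G1 X23.09 Y0.00
G1 X23.09 Y6.22
G1 X0.00 Y6.22
G1 X0.00 Y0.00
; layer 3
G0 Z3.74
G0 X0.00 Y0.00
G1 X23.09 Y0.00
G1 X23.09 Y4.14
G1 X0.00 Y4.14
G1 X0.00 Y0.00
; layer 4
G0 Z4.99
G0 X0.00 Y0.00
G1 X23.09 Y0.00
G1 X23.09 Y2.07
G1 X0.00 Y2.07
G1 X0.00 Y0.00
M2 ; end

The solid is a wedge (ramp): 23.1 × 10.4 mm base, rising to 6.24 mm along the y=0 edge and sloping linearly to z=0 at y=10.4. Slicing at Δz = 1.25 mm — 5 equal slices spanning the solid's height, so layer i sits at z = i·h/5 — gives 4 non-empty perimeters. Each is a 4-segment closed polygon; G0 lifts to the layer z and rapids to the start vertex, then G1 traces the edges. The cross-section shrinks linearly with z (the slice at the apex is degenerate and omitted).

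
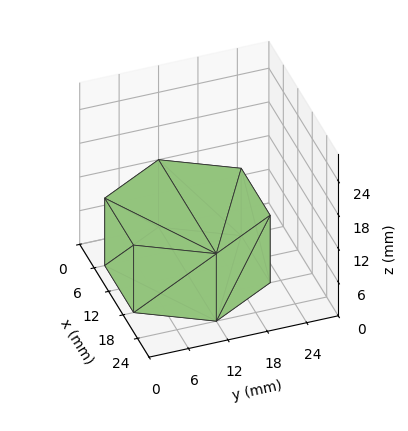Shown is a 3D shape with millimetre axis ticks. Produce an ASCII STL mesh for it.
Reading the render: the shape is a regular 6-sided prism (a cylinder approximated with 6 flat sides), circumscribed radius ≈ 12 mm, height ≈ 12 mm (dimensions read to the nearest mm from the axis ticks). For the STL, each face is triangulated and given an outward normal.

solid part
  facet normal 0.0000 0.0000 -1.0000
    outer loop
      vertex 6.00 22.39 0.00
      vertex 18.00 22.39 0.00
      vertex 24.00 12.00 0.00
    endloop
  endfacet
  facet normal 0.0000 0.0000 -1.0000
    outer loop
      vertex 0.00 12.00 0.00
      vertex 6.00 22.39 0.00
      vertex 24.00 12.00 0.00
    endloop
  endfacet
  facet normal 0.0000 0.0000 -1.0000
    outer loop
      vertex 6.00 1.61 0.00
      vertex 0.00 12.00 0.00
      vertex 24.00 12.00 0.00
    endloop
  endfacet
  facet normal 0.0000 0.0000 -1.0000
    outer loop
      vertex 18.00 1.61 0.00
      vertex 6.00 1.61 0.00
      vertex 24.00 12.00 0.00
    endloop
  endfacet
  facet normal 0.0000 0.0000 1.0000
    outer loop
      vertex 24.00 12.00 12.00
      vertex 18.00 22.39 12.00
      vertex 6.00 22.39 12.00
    endloop
  endfacet
  facet normal 0.0000 0.0000 1.0000
    outer loop
      vertex 24.00 12.00 12.00
      vertex 6.00 22.39 12.00
      vertex 0.00 12.00 12.00
    endloop
  endfacet
  facet normal 0.0000 0.0000 1.0000
    outer loop
      vertex 24.00 12.00 12.00
      vertex 0.00 12.00 12.00
      vertex 6.00 1.61 12.00
    endloop
  endfacet
  facet normal 0.0000 0.0000 1.0000
    outer loop
      vertex 24.00 12.00 12.00
      vertex 6.00 1.61 12.00
      vertex 18.00 1.61 12.00
    endloop
  endfacet
  facet normal 0.8660 0.5001 0.0000
    outer loop
      vertex 24.00 12.00 0.00
      vertex 18.00 22.39 0.00
      vertex 18.00 22.39 12.00
    endloop
  endfacet
  facet normal 0.8660 0.5001 0.0000
    outer loop
      vertex 24.00 12.00 0.00
      vertex 18.00 22.39 12.00
      vertex 24.00 12.00 12.00
    endloop
  endfacet
  facet normal 0.0000 1.0000 0.0000
    outer loop
      vertex 18.00 22.39 0.00
      vertex 6.00 22.39 0.00
      vertex 6.00 22.39 12.00
    endloop
  endfacet
  facet normal 0.0000 1.0000 0.0000
    outer loop
      vertex 18.00 22.39 0.00
      vertex 6.00 22.39 12.00
      vertex 18.00 22.39 12.00
    endloop
  endfacet
  facet normal -0.8660 0.5001 0.0000
    outer loop
      vertex 6.00 22.39 0.00
      vertex 0.00 12.00 0.00
      vertex 0.00 12.00 12.00
    endloop
  endfacet
  facet normal -0.8660 0.5001 0.0000
    outer loop
      vertex 6.00 22.39 0.00
      vertex 0.00 12.00 12.00
      vertex 6.00 22.39 12.00
    endloop
  endfacet
  facet normal -0.8660 -0.5001 0.0000
    outer loop
      vertex 0.00 12.00 0.00
      vertex 6.00 1.61 0.00
      vertex 6.00 1.61 12.00
    endloop
  endfacet
  facet normal -0.8660 -0.5001 0.0000
    outer loop
      vertex 0.00 12.00 0.00
      vertex 6.00 1.61 12.00
      vertex 0.00 12.00 12.00
    endloop
  endfacet
  facet normal 0.0000 -1.0000 0.0000
    outer loop
      vertex 6.00 1.61 0.00
      vertex 18.00 1.61 0.00
      vertex 18.00 1.61 12.00
    endloop
  endfacet
  facet normal 0.0000 -1.0000 0.0000
    outer loop
      vertex 6.00 1.61 0.00
      vertex 18.00 1.61 12.00
      vertex 6.00 1.61 12.00
    endloop
  endfacet
  facet normal 0.8660 -0.5001 0.0000
    outer loop
      vertex 18.00 1.61 0.00
      vertex 24.00 12.00 0.00
      vertex 24.00 12.00 12.00
    endloop
  endfacet
  facet normal 0.8660 -0.5001 0.0000
    outer loop
      vertex 18.00 1.61 0.00
      vertex 24.00 12.00 12.00
      vertex 18.00 1.61 12.00
    endloop
  endfacet
endsolid part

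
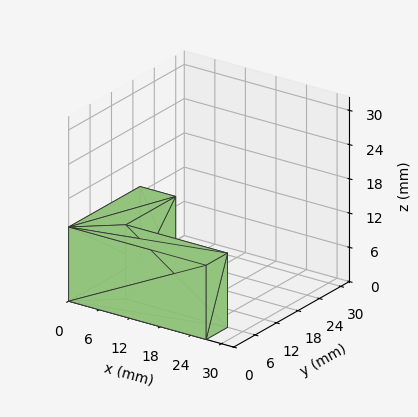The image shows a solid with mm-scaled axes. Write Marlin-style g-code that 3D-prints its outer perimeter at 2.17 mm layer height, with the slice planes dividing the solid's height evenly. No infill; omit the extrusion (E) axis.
Reading the render: the shape is an L-shaped prism: outer 27 × 20 mm, arm thicknesses ≈ 6 mm (horizontal) and 7 mm (vertical), extruded 13 mm in z (dimensions read to the nearest mm from the axis ticks). For the g-code, the solid's height is divided into equal slices at the stated Δz and each level perimeter traced with G1 moves after a G0 lift.

; perimeter-only toolpath
G21 ; units = mm
G90 ; absolute positioning
G28 ; home
; layer 1
G0 Z2.17
G0 X0.00 Y0.00
G1 X27.00 Y0.00
G1 X27.00 Y6.00
G1 X7.00 Y6.00
G1 X7.00 Y20.00
G1 X0.00 Y20.00
G1 X0.00 Y0.00
; layer 2
G0 Z4.33
G0 X0.00 Y0.00
G1 X27.00 Y0.00
G1 X27.00 Y6.00
G1 X7.00 Y6.00
G1 X7.00 Y20.00
G1 X0.00 Y20.00
G1 X0.00 Y0.00
; layer 3
G0 Z6.50
G0 X0.00 Y0.00
G1 X27.00 Y0.00
G1 X27.00 Y6.00
G1 X7.00 Y6.00
G1 X7.00 Y20.00
G1 X0.00 Y20.00
G1 X0.00 Y0.00
; layer 4
G0 Z8.67
G0 X0.00 Y0.00
G1 X27.00 Y0.00
G1 X27.00 Y6.00
G1 X7.00 Y6.00
G1 X7.00 Y20.00
G1 X0.00 Y20.00
G1 X0.00 Y0.00
; layer 5
G0 Z10.83
G0 X0.00 Y0.00
G1 X27.00 Y0.00
G1 X27.00 Y6.00
G1 X7.00 Y6.00
G1 X7.00 Y20.00
G1 X0.00 Y20.00
G1 X0.00 Y0.00
; layer 6
G0 Z13.00
G0 X0.00 Y0.00
G1 X27.00 Y0.00
G1 X27.00 Y6.00
G1 X7.00 Y6.00
G1 X7.00 Y20.00
G1 X0.00 Y20.00
G1 X0.00 Y0.00
M2 ; end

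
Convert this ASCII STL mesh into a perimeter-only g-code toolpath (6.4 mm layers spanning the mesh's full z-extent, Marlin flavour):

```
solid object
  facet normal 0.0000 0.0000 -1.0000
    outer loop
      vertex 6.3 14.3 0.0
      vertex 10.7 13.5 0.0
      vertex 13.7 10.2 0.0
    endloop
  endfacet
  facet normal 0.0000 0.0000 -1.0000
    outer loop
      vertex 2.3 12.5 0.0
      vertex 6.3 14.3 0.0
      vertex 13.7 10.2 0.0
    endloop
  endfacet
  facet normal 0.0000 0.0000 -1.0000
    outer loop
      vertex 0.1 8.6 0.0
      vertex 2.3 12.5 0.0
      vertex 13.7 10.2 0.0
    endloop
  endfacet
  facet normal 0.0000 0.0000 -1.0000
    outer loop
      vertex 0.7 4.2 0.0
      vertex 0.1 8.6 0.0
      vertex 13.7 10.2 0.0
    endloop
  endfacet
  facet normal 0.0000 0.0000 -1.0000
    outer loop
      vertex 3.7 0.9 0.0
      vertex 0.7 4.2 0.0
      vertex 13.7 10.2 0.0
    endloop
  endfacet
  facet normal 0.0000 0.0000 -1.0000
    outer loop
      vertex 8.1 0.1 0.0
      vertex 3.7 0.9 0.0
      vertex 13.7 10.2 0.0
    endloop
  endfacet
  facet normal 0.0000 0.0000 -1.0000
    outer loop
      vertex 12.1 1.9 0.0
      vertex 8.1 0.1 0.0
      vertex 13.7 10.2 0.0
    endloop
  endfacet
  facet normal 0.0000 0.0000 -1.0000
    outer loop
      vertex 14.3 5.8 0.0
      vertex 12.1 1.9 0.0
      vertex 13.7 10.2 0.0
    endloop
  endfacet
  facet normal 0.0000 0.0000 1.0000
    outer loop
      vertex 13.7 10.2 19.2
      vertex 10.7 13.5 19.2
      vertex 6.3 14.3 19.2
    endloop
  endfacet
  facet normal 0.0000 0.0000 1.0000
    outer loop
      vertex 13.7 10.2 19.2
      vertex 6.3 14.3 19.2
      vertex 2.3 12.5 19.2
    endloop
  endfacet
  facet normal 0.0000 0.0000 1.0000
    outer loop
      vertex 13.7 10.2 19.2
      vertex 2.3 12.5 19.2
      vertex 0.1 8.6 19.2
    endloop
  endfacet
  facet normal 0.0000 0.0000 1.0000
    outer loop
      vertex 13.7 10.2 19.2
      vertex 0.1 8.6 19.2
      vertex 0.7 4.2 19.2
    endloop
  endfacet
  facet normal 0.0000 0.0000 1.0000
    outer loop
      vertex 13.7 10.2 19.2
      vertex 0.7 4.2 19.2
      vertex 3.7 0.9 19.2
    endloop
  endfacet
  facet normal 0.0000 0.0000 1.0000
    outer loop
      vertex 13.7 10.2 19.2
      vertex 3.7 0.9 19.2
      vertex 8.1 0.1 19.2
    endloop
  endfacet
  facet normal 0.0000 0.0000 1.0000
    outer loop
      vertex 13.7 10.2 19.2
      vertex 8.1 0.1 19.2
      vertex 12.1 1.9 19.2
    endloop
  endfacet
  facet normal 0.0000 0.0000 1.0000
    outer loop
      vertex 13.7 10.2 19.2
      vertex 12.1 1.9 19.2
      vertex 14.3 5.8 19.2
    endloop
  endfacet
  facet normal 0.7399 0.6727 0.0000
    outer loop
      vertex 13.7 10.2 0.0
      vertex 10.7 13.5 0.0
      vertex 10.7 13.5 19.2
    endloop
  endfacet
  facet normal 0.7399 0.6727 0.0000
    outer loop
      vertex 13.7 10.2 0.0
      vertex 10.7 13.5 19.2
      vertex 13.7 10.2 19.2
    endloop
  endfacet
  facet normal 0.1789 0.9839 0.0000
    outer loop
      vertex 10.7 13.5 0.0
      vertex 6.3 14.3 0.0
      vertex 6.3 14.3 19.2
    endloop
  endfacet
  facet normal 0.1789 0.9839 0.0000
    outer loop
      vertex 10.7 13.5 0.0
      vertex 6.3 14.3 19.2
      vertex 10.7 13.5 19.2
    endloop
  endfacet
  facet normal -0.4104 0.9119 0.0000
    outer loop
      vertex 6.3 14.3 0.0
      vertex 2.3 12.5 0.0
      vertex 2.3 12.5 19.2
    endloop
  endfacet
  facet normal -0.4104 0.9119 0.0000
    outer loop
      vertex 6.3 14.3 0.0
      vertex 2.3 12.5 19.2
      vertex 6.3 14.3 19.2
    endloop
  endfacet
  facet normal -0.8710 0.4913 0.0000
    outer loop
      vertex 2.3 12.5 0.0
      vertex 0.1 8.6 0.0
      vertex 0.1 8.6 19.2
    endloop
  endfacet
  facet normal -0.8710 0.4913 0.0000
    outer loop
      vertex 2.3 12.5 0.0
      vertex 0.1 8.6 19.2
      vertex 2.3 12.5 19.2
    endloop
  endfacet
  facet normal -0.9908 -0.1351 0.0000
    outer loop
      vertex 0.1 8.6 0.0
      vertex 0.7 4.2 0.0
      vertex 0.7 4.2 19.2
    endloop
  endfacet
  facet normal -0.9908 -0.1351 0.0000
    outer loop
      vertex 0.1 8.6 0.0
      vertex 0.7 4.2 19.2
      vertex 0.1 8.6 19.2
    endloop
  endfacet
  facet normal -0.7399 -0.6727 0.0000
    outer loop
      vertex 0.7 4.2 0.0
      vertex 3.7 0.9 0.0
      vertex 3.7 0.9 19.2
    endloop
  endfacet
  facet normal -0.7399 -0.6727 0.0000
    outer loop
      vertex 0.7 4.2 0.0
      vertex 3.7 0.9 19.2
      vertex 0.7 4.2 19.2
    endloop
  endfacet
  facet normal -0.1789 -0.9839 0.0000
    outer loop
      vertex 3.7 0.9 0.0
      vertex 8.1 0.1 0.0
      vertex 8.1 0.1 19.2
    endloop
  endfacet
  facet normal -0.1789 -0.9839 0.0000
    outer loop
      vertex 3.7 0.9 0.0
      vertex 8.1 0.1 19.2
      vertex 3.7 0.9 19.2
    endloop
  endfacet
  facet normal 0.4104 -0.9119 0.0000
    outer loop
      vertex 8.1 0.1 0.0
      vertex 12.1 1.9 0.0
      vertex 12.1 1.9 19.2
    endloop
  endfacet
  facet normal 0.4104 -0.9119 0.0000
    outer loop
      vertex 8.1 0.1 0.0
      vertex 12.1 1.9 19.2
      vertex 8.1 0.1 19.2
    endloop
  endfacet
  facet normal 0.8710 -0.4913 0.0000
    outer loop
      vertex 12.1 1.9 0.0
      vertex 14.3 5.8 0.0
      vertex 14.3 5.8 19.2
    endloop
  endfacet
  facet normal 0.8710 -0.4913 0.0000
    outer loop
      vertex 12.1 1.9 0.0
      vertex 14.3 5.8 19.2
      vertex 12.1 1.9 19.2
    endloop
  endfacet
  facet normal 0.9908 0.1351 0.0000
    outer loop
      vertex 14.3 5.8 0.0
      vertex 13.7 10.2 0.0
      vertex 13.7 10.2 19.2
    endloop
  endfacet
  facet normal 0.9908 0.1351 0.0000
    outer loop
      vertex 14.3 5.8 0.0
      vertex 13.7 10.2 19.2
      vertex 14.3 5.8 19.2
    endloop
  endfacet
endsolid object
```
; perimeter-only toolpath
G21 ; units = mm
G90 ; absolute positioning
G28 ; home
; layer 1
G0 Z6.4
G0 X13.7 Y10.2
G1 X10.7 Y13.5
G1 X6.3 Y14.3
G1 X2.3 Y12.5
G1 X0.1 Y8.6
G1 X0.7 Y4.2
G1 X3.7 Y0.9
G1 X8.1 Y0.1
G1 X12.1 Y1.9
G1 X14.3 Y5.8
G1 X13.7 Y10.2
; layer 2
G0 Z12.8
G0 X13.7 Y10.2
G1 X10.7 Y13.5
G1 X6.3 Y14.3
G1 X2.3 Y12.5
G1 X0.1 Y8.6
G1 X0.7 Y4.2
G1 X3.7 Y0.9
G1 X8.1 Y0.1
G1 X12.1 Y1.9
G1 X14.3 Y5.8
G1 X13.7 Y10.2
; layer 3
G0 Z19.2
G0 X13.7 Y10.2
G1 X10.7 Y13.5
G1 X6.3 Y14.3
G1 X2.3 Y12.5
G1 X0.1 Y8.6
G1 X0.7 Y4.2
G1 X3.7 Y0.9
G1 X8.1 Y0.1
G1 X12.1 Y1.9
G1 X14.3 Y5.8
G1 X13.7 Y10.2
M2 ; end

The solid is a regular 10-sided prism (a cylinder approximated with 10 flat sides), circumscribed radius ≈ 7.2 mm, height ≈ 19.2 mm. Slicing at Δz = 6.4 mm — 3 equal slices spanning the solid's height, so layer i sits at z = i·h/3 — gives 3 non-empty perimeters. Each is a 10-segment closed polygon; G0 lifts to the layer z and rapids to the start vertex, then G1 traces the edges.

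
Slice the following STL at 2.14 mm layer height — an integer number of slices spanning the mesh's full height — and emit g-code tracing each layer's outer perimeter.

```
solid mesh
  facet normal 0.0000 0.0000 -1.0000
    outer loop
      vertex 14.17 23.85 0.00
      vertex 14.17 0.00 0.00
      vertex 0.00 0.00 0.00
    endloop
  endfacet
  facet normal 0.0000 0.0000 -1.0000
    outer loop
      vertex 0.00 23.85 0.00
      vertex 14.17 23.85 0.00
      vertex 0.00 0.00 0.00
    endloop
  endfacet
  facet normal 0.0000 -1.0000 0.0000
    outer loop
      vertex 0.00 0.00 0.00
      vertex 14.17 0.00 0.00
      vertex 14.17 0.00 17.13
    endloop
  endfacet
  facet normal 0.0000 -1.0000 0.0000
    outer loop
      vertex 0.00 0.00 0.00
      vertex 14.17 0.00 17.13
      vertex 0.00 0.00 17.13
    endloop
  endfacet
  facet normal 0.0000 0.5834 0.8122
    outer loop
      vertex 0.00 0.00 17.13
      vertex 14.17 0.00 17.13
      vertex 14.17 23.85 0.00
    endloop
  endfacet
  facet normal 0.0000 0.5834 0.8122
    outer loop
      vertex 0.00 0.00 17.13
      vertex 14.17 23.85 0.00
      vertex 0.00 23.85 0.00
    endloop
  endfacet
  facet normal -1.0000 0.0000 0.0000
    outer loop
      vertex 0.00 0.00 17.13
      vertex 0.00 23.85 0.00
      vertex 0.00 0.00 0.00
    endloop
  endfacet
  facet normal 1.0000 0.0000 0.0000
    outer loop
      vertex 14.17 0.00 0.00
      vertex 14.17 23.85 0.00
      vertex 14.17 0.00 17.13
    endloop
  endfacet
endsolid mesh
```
; perimeter-only toolpath
G21 ; units = mm
G90 ; absolute positioning
G28 ; home
; layer 1
G0 Z2.14
G0 X0.00 Y0.00
G1 X14.17 Y0.00
G1 X14.17 Y20.87
G1 X0.00 Y20.87
G1 X0.00 Y0.00
; layer 2
G0 Z4.28
G0 X0.00 Y0.00
G1 X14.17 Y0.00
G1 X14.17 Y17.89
G1 X0.00 Y17.89
G1 X0.00 Y0.00
; layer 3
G0 Z6.42
G0 X0.00 Y0.00
G1 X14.17 Y0.00
G1 X14.17 Y14.91
G1 X0.00 Y14.91
G1 X0.00 Y0.00
; layer 4
G0 Z8.56
G0 X0.00 Y0.00
G1 X14.17 Y0.00
G1 X14.17 Y11.93
G1 X0.00 Y11.93
G1 X0.00 Y0.00
; layer 5
G0 Z10.71
G0 X0.00 Y0.00
G1 X14.17 Y0.00
G1 X14.17 Y8.94
G1 X0.00 Y8.94
G1 X0.00 Y0.00
; layer 6
G0 Z12.85
G0 X0.00 Y0.00
G1 X14.17 Y0.00
G1 X14.17 Y5.96
G1 X0.00 Y5.96
G1 X0.00 Y0.00
; layer 7
G0 Z14.99
G0 X0.00 Y0.00
G1 X14.17 Y0.00
G1 X14.17 Y2.98
G1 X0.00 Y2.98
G1 X0.00 Y0.00
M2 ; end

The solid is a wedge (ramp): 14.2 × 23.9 mm base, rising to 17.1 mm along the y=0 edge and sloping linearly to z=0 at y=23.9. Slicing at Δz = 2.14 mm — 8 equal slices spanning the solid's height, so layer i sits at z = i·h/8 — gives 7 non-empty perimeters. Each is a 4-segment closed polygon; G0 lifts to the layer z and rapids to the start vertex, then G1 traces the edges. The cross-section shrinks linearly with z (the slice at the apex is degenerate and omitted).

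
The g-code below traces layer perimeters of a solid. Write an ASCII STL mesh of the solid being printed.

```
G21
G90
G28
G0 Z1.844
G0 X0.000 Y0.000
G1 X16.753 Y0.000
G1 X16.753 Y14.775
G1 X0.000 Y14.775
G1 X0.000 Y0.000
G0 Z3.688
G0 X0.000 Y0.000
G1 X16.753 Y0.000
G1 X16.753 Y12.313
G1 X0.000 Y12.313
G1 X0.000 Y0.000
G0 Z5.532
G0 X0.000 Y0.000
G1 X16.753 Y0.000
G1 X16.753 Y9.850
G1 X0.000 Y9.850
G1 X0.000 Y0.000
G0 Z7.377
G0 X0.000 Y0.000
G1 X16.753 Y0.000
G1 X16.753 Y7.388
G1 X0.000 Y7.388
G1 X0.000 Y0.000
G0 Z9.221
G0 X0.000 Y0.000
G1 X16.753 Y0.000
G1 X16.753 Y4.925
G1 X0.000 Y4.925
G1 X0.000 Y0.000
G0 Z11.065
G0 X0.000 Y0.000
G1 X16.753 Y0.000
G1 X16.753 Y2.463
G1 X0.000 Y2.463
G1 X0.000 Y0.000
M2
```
solid part
  facet normal 0.0000 0.0000 -1.0000
    outer loop
      vertex 16.753 17.238 0.000
      vertex 16.753 0.000 0.000
      vertex 0.000 0.000 0.000
    endloop
  endfacet
  facet normal 0.0000 0.0000 -1.0000
    outer loop
      vertex 0.000 17.238 0.000
      vertex 16.753 17.238 0.000
      vertex 0.000 0.000 0.000
    endloop
  endfacet
  facet normal 0.0000 -1.0000 0.0000
    outer loop
      vertex 0.000 0.000 0.000
      vertex 16.753 0.000 0.000
      vertex 16.753 0.000 12.909
    endloop
  endfacet
  facet normal 0.0000 -1.0000 0.0000
    outer loop
      vertex 0.000 0.000 0.000
      vertex 16.753 0.000 12.909
      vertex 0.000 0.000 12.909
    endloop
  endfacet
  facet normal 0.0000 0.5994 0.8004
    outer loop
      vertex 0.000 0.000 12.909
      vertex 16.753 0.000 12.909
      vertex 16.753 17.238 0.000
    endloop
  endfacet
  facet normal 0.0000 0.5994 0.8004
    outer loop
      vertex 0.000 0.000 12.909
      vertex 16.753 17.238 0.000
      vertex 0.000 17.238 0.000
    endloop
  endfacet
  facet normal -1.0000 0.0000 0.0000
    outer loop
      vertex 0.000 0.000 12.909
      vertex 0.000 17.238 0.000
      vertex 0.000 0.000 0.000
    endloop
  endfacet
  facet normal 1.0000 0.0000 0.0000
    outer loop
      vertex 16.753 0.000 0.000
      vertex 16.753 17.238 0.000
      vertex 16.753 0.000 12.909
    endloop
  endfacet
endsolid part

The G0 Z moves step by Δz≈1.844 mm. The G1 loops shrink linearly with z, so the solid tapers from its base footprint up to z≈12.9. Closing with a flat bottom cap and the tapered top and triangulating gives 8 facets — a wedge (ramp): 16.8 × 17.2 mm base, rising to 12.9 mm along the y=0 edge and sloping linearly to z=0 at y=17.2.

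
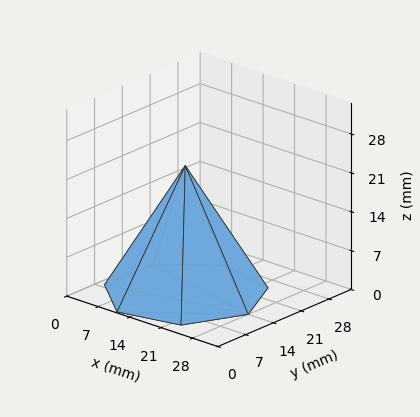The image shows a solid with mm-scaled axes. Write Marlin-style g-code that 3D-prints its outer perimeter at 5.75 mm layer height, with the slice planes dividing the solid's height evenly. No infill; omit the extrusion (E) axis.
Reading the render: the shape is a regular 7-sided pyramid, base circumscribed radius ≈ 14 mm, apex at z ≈ 23 mm (dimensions read to the nearest mm from the axis ticks). For the g-code, the solid's height is divided into equal slices at the stated Δz and each level perimeter traced with G1 moves after a G0 lift.

; perimeter-only toolpath
G21 ; units = mm
G90 ; absolute positioning
G28 ; home
; layer 1
G0 Z5.75
G0 X24.50 Y14.00
G1 X20.55 Y22.21
G1 X11.66 Y24.24
G1 X4.54 Y18.55
G1 X4.54 Y9.45
G1 X11.66 Y3.76
G1 X20.55 Y5.79
G1 X24.50 Y14.00
; layer 2
G0 Z11.50
G0 X21.00 Y14.00
G1 X18.37 Y19.48
G1 X12.44 Y20.82
G1 X7.70 Y17.04
G1 X7.70 Y10.96
G1 X12.44 Y7.17
G1 X18.37 Y8.53
G1 X21.00 Y14.00
; layer 3
G0 Z17.25
G0 X17.50 Y14.00
G1 X16.18 Y16.74
G1 X13.22 Y17.41
G1 X10.85 Y15.52
G1 X10.85 Y12.48
G1 X13.22 Y10.59
G1 X16.18 Y11.26
G1 X17.50 Y14.00
M2 ; end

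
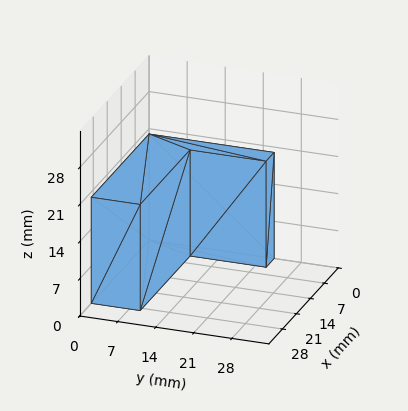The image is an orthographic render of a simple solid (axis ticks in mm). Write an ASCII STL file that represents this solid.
Reading the render: the shape is an L-shaped prism: outer 29 × 23 mm, arm thicknesses ≈ 9 mm (horizontal) and 4 mm (vertical), extruded 20 mm in z (dimensions read to the nearest mm from the axis ticks). For the STL, each face is triangulated and given an outward normal.

solid part
  facet normal 0.0000 0.0000 -1.0000
    outer loop
      vertex 29.000 9.000 0.000
      vertex 29.000 0.000 0.000
      vertex 0.000 0.000 0.000
    endloop
  endfacet
  facet normal 0.0000 0.0000 -1.0000
    outer loop
      vertex 4.000 9.000 0.000
      vertex 29.000 9.000 0.000
      vertex 0.000 0.000 0.000
    endloop
  endfacet
  facet normal 0.0000 0.0000 -1.0000
    outer loop
      vertex 4.000 23.000 0.000
      vertex 4.000 9.000 0.000
      vertex 0.000 0.000 0.000
    endloop
  endfacet
  facet normal 0.0000 0.0000 -1.0000
    outer loop
      vertex 0.000 23.000 0.000
      vertex 4.000 23.000 0.000
      vertex 0.000 0.000 0.000
    endloop
  endfacet
  facet normal 0.0000 0.0000 1.0000
    outer loop
      vertex 0.000 0.000 20.000
      vertex 29.000 0.000 20.000
      vertex 29.000 9.000 20.000
    endloop
  endfacet
  facet normal 0.0000 0.0000 1.0000
    outer loop
      vertex 0.000 0.000 20.000
      vertex 29.000 9.000 20.000
      vertex 4.000 9.000 20.000
    endloop
  endfacet
  facet normal 0.0000 0.0000 1.0000
    outer loop
      vertex 0.000 0.000 20.000
      vertex 4.000 9.000 20.000
      vertex 4.000 23.000 20.000
    endloop
  endfacet
  facet normal 0.0000 0.0000 1.0000
    outer loop
      vertex 0.000 0.000 20.000
      vertex 4.000 23.000 20.000
      vertex 0.000 23.000 20.000
    endloop
  endfacet
  facet normal 0.0000 -1.0000 0.0000
    outer loop
      vertex 0.000 0.000 0.000
      vertex 29.000 0.000 0.000
      vertex 29.000 0.000 20.000
    endloop
  endfacet
  facet normal 0.0000 -1.0000 0.0000
    outer loop
      vertex 0.000 0.000 0.000
      vertex 29.000 0.000 20.000
      vertex 0.000 0.000 20.000
    endloop
  endfacet
  facet normal 1.0000 0.0000 0.0000
    outer loop
      vertex 29.000 0.000 0.000
      vertex 29.000 9.000 0.000
      vertex 29.000 9.000 20.000
    endloop
  endfacet
  facet normal 1.0000 0.0000 0.0000
    outer loop
      vertex 29.000 0.000 0.000
      vertex 29.000 9.000 20.000
      vertex 29.000 0.000 20.000
    endloop
  endfacet
  facet normal 0.0000 1.0000 0.0000
    outer loop
      vertex 29.000 9.000 0.000
      vertex 4.000 9.000 0.000
      vertex 4.000 9.000 20.000
    endloop
  endfacet
  facet normal 0.0000 1.0000 0.0000
    outer loop
      vertex 29.000 9.000 0.000
      vertex 4.000 9.000 20.000
      vertex 29.000 9.000 20.000
    endloop
  endfacet
  facet normal 1.0000 0.0000 0.0000
    outer loop
      vertex 4.000 9.000 0.000
      vertex 4.000 23.000 0.000
      vertex 4.000 23.000 20.000
    endloop
  endfacet
  facet normal 1.0000 0.0000 0.0000
    outer loop
      vertex 4.000 9.000 0.000
      vertex 4.000 23.000 20.000
      vertex 4.000 9.000 20.000
    endloop
  endfacet
  facet normal 0.0000 1.0000 0.0000
    outer loop
      vertex 4.000 23.000 0.000
      vertex 0.000 23.000 0.000
      vertex 0.000 23.000 20.000
    endloop
  endfacet
  facet normal 0.0000 1.0000 0.0000
    outer loop
      vertex 4.000 23.000 0.000
      vertex 0.000 23.000 20.000
      vertex 4.000 23.000 20.000
    endloop
  endfacet
  facet normal -1.0000 0.0000 0.0000
    outer loop
      vertex 0.000 23.000 0.000
      vertex 0.000 0.000 0.000
      vertex 0.000 0.000 20.000
    endloop
  endfacet
  facet normal -1.0000 0.0000 0.0000
    outer loop
      vertex 0.000 23.000 0.000
      vertex 0.000 0.000 20.000
      vertex 0.000 23.000 20.000
    endloop
  endfacet
endsolid part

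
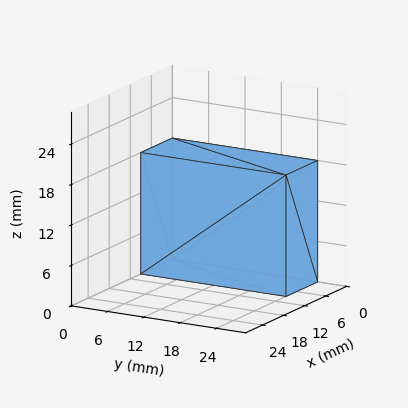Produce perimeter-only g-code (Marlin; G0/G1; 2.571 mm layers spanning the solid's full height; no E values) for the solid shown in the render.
Reading the render: the shape is a rectangular box, roughly 9 × 24 mm footprint and 18 mm tall (dimensions read to the nearest mm from the axis ticks). For the g-code, the solid's height is divided into equal slices at the stated Δz and each level perimeter traced with G1 moves after a G0 lift.

; perimeter-only toolpath
G21 ; units = mm
G90 ; absolute positioning
G28 ; home
; layer 1
G0 Z2.571
G0 X0.000 Y0.000
G1 X9.000 Y0.000
G1 X9.000 Y24.000
G1 X0.000 Y24.000
G1 X0.000 Y0.000
; layer 2
G0 Z5.143
G0 X0.000 Y0.000
G1 X9.000 Y0.000
G1 X9.000 Y24.000
G1 X0.000 Y24.000
G1 X0.000 Y0.000
; layer 3
G0 Z7.714
G0 X0.000 Y0.000
G1 X9.000 Y0.000
G1 X9.000 Y24.000
G1 X0.000 Y24.000
G1 X0.000 Y0.000
; layer 4
G0 Z10.286
G0 X0.000 Y0.000
G1 X9.000 Y0.000
G1 X9.000 Y24.000
G1 X0.000 Y24.000
G1 X0.000 Y0.000
; layer 5
G0 Z12.857
G0 X0.000 Y0.000
G1 X9.000 Y0.000
G1 X9.000 Y24.000
G1 X0.000 Y24.000
G1 X0.000 Y0.000
; layer 6
G0 Z15.429
G0 X0.000 Y0.000
G1 X9.000 Y0.000
G1 X9.000 Y24.000
G1 X0.000 Y24.000
G1 X0.000 Y0.000
; layer 7
G0 Z18.000
G0 X0.000 Y0.000
G1 X9.000 Y0.000
G1 X9.000 Y24.000
G1 X0.000 Y24.000
G1 X0.000 Y0.000
M2 ; end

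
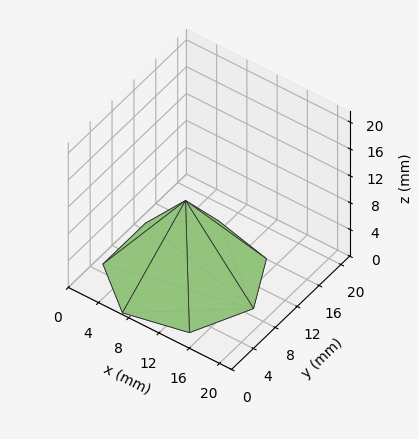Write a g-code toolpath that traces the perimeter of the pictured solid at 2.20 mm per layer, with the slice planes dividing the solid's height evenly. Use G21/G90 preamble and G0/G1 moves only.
Reading the render: the shape is a regular 7-sided pyramid, base circumscribed radius ≈ 9 mm, apex at z ≈ 11 mm (dimensions read to the nearest mm from the axis ticks). For the g-code, the solid's height is divided into equal slices at the stated Δz and each level perimeter traced with G1 moves after a G0 lift.

; perimeter-only toolpath
G21 ; units = mm
G90 ; absolute positioning
G28 ; home
; layer 1
G0 Z2.20
G0 X16.20 Y9.00
G1 X13.49 Y14.63
G1 X7.40 Y16.02
G1 X2.51 Y12.12
G1 X2.51 Y5.88
G1 X7.40 Y1.98
G1 X13.49 Y3.37
G1 X16.20 Y9.00
; layer 2
G0 Z4.40
G0 X14.40 Y9.00
G1 X12.37 Y13.22
G1 X7.80 Y14.26
G1 X4.13 Y11.34
G1 X4.13 Y6.66
G1 X7.80 Y3.74
G1 X12.37 Y4.78
G1 X14.40 Y9.00
; layer 3
G0 Z6.60
G0 X12.60 Y9.00
G1 X11.24 Y11.82
G1 X8.20 Y12.51
G1 X5.76 Y10.56
G1 X5.76 Y7.44
G1 X8.20 Y5.49
G1 X11.24 Y6.18
G1 X12.60 Y9.00
; layer 4
G0 Z8.80
G0 X10.80 Y9.00
G1 X10.12 Y10.41
G1 X8.60 Y10.75
G1 X7.38 Y9.78
G1 X7.38 Y8.22
G1 X8.60 Y7.25
G1 X10.12 Y7.59
G1 X10.80 Y9.00
M2 ; end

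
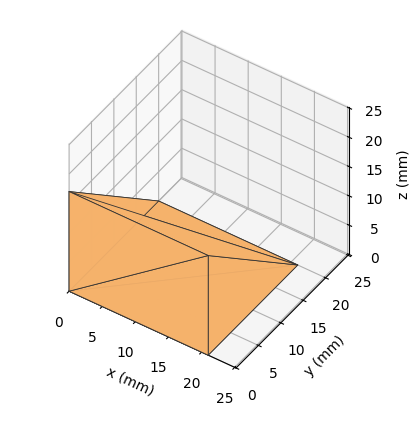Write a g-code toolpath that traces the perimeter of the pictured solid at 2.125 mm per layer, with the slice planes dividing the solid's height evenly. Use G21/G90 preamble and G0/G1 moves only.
Reading the render: the shape is a wedge (ramp): 21 × 20 mm base, rising to 17 mm along the y=0 edge and sloping linearly to z=0 at y=20 (dimensions read to the nearest mm from the axis ticks). For the g-code, the solid's height is divided into equal slices at the stated Δz and each level perimeter traced with G1 moves after a G0 lift.

; perimeter-only toolpath
G21 ; units = mm
G90 ; absolute positioning
G28 ; home
; layer 1
G0 Z2.125
G0 X0.000 Y0.000
G1 X21.000 Y0.000
G1 X21.000 Y17.500
G1 X0.000 Y17.500
G1 X0.000 Y0.000
; layer 2
G0 Z4.250
G0 X0.000 Y0.000
G1 X21.000 Y0.000
G1 X21.000 Y15.000
G1 X0.000 Y15.000
G1 X0.000 Y0.000
; layer 3
G0 Z6.375
G0 X0.000 Y0.000
G1 X21.000 Y0.000
G1 X21.000 Y12.500
G1 X0.000 Y12.500
G1 X0.000 Y0.000
; layer 4
G0 Z8.500
G0 X0.000 Y0.000
G1 X21.000 Y0.000
G1 X21.000 Y10.000
G1 X0.000 Y10.000
G1 X0.000 Y0.000
; layer 5
G0 Z10.625
G0 X0.000 Y0.000
G1 X21.000 Y0.000
G1 X21.000 Y7.500
G1 X0.000 Y7.500
G1 X0.000 Y0.000
; layer 6
G0 Z12.750
G0 X0.000 Y0.000
G1 X21.000 Y0.000
G1 X21.000 Y5.000
G1 X0.000 Y5.000
G1 X0.000 Y0.000
; layer 7
G0 Z14.875
G0 X0.000 Y0.000
G1 X21.000 Y0.000
G1 X21.000 Y2.500
G1 X0.000 Y2.500
G1 X0.000 Y0.000
M2 ; end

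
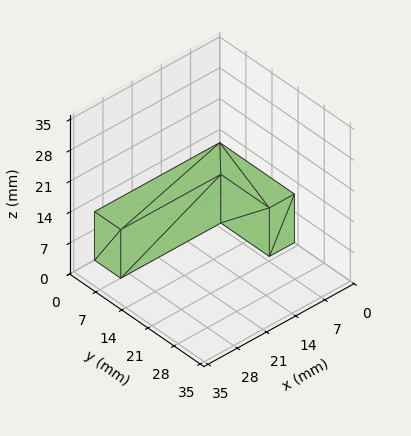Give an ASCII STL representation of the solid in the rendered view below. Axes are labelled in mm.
Reading the render: the shape is an L-shaped prism: outer 30 × 20 mm, arm thicknesses ≈ 7 mm (horizontal) and 6 mm (vertical), extruded 11 mm in z (dimensions read to the nearest mm from the axis ticks). For the STL, each face is triangulated and given an outward normal.

solid part
  facet normal 0.0000 0.0000 -1.0000
    outer loop
      vertex 30.000 7.000 0.000
      vertex 30.000 0.000 0.000
      vertex 0.000 0.000 0.000
    endloop
  endfacet
  facet normal 0.0000 0.0000 -1.0000
    outer loop
      vertex 6.000 7.000 0.000
      vertex 30.000 7.000 0.000
      vertex 0.000 0.000 0.000
    endloop
  endfacet
  facet normal 0.0000 0.0000 -1.0000
    outer loop
      vertex 6.000 20.000 0.000
      vertex 6.000 7.000 0.000
      vertex 0.000 0.000 0.000
    endloop
  endfacet
  facet normal 0.0000 0.0000 -1.0000
    outer loop
      vertex 0.000 20.000 0.000
      vertex 6.000 20.000 0.000
      vertex 0.000 0.000 0.000
    endloop
  endfacet
  facet normal 0.0000 0.0000 1.0000
    outer loop
      vertex 0.000 0.000 11.000
      vertex 30.000 0.000 11.000
      vertex 30.000 7.000 11.000
    endloop
  endfacet
  facet normal 0.0000 0.0000 1.0000
    outer loop
      vertex 0.000 0.000 11.000
      vertex 30.000 7.000 11.000
      vertex 6.000 7.000 11.000
    endloop
  endfacet
  facet normal 0.0000 0.0000 1.0000
    outer loop
      vertex 0.000 0.000 11.000
      vertex 6.000 7.000 11.000
      vertex 6.000 20.000 11.000
    endloop
  endfacet
  facet normal 0.0000 0.0000 1.0000
    outer loop
      vertex 0.000 0.000 11.000
      vertex 6.000 20.000 11.000
      vertex 0.000 20.000 11.000
    endloop
  endfacet
  facet normal 0.0000 -1.0000 0.0000
    outer loop
      vertex 0.000 0.000 0.000
      vertex 30.000 0.000 0.000
      vertex 30.000 0.000 11.000
    endloop
  endfacet
  facet normal 0.0000 -1.0000 0.0000
    outer loop
      vertex 0.000 0.000 0.000
      vertex 30.000 0.000 11.000
      vertex 0.000 0.000 11.000
    endloop
  endfacet
  facet normal 1.0000 0.0000 0.0000
    outer loop
      vertex 30.000 0.000 0.000
      vertex 30.000 7.000 0.000
      vertex 30.000 7.000 11.000
    endloop
  endfacet
  facet normal 1.0000 0.0000 0.0000
    outer loop
      vertex 30.000 0.000 0.000
      vertex 30.000 7.000 11.000
      vertex 30.000 0.000 11.000
    endloop
  endfacet
  facet normal 0.0000 1.0000 0.0000
    outer loop
      vertex 30.000 7.000 0.000
      vertex 6.000 7.000 0.000
      vertex 6.000 7.000 11.000
    endloop
  endfacet
  facet normal 0.0000 1.0000 0.0000
    outer loop
      vertex 30.000 7.000 0.000
      vertex 6.000 7.000 11.000
      vertex 30.000 7.000 11.000
    endloop
  endfacet
  facet normal 1.0000 0.0000 0.0000
    outer loop
      vertex 6.000 7.000 0.000
      vertex 6.000 20.000 0.000
      vertex 6.000 20.000 11.000
    endloop
  endfacet
  facet normal 1.0000 0.0000 0.0000
    outer loop
      vertex 6.000 7.000 0.000
      vertex 6.000 20.000 11.000
      vertex 6.000 7.000 11.000
    endloop
  endfacet
  facet normal 0.0000 1.0000 0.0000
    outer loop
      vertex 6.000 20.000 0.000
      vertex 0.000 20.000 0.000
      vertex 0.000 20.000 11.000
    endloop
  endfacet
  facet normal 0.0000 1.0000 0.0000
    outer loop
      vertex 6.000 20.000 0.000
      vertex 0.000 20.000 11.000
      vertex 6.000 20.000 11.000
    endloop
  endfacet
  facet normal -1.0000 0.0000 0.0000
    outer loop
      vertex 0.000 20.000 0.000
      vertex 0.000 0.000 0.000
      vertex 0.000 0.000 11.000
    endloop
  endfacet
  facet normal -1.0000 0.0000 0.0000
    outer loop
      vertex 0.000 20.000 0.000
      vertex 0.000 0.000 11.000
      vertex 0.000 20.000 11.000
    endloop
  endfacet
endsolid part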